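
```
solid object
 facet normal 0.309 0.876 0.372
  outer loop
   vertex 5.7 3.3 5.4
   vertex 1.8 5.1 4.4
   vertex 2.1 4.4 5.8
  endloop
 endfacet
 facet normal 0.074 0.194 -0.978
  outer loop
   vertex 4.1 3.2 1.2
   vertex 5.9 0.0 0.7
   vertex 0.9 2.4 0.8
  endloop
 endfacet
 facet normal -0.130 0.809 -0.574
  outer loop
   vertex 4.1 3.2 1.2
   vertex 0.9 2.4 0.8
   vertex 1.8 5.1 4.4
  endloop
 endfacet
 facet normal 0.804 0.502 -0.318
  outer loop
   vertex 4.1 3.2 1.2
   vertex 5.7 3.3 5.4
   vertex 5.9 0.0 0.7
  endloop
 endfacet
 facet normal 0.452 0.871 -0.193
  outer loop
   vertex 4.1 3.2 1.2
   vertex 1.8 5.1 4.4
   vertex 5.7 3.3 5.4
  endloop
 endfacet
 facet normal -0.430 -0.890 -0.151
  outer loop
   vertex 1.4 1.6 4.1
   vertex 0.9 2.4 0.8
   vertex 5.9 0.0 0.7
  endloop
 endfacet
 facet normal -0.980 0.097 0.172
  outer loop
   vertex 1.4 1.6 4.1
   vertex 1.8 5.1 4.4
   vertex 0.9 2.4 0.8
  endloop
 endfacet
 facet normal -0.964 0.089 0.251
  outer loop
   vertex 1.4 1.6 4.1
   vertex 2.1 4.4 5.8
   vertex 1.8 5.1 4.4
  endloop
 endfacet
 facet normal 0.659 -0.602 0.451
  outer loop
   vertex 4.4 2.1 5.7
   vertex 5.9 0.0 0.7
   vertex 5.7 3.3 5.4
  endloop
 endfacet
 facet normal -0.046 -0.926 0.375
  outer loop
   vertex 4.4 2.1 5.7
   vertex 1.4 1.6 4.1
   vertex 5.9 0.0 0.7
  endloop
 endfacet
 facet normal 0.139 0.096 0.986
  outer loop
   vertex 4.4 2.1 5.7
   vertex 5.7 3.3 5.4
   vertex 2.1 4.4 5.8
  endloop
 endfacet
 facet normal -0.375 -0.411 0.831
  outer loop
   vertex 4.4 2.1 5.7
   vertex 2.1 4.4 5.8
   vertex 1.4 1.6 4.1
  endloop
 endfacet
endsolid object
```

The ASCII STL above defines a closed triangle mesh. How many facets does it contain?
12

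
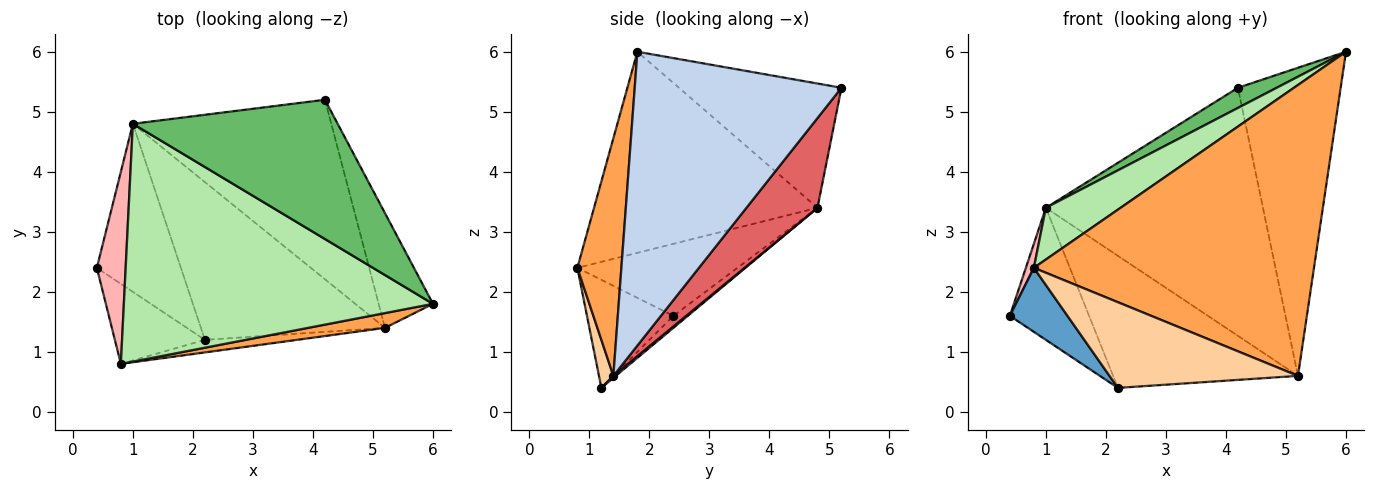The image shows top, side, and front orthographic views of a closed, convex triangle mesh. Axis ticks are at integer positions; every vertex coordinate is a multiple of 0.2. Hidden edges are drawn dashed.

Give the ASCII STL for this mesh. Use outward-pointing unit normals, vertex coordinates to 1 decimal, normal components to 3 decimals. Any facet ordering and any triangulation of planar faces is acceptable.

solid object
 facet normal -0.684 -0.456 -0.570
  outer loop
   vertex 0.8 0.8 2.4
   vertex 0.4 2.4 1.6
   vertex 2.2 1.2 0.4
  endloop
 endfacet
 facet normal 0.884 0.439 -0.163
  outer loop
   vertex 5.2 1.4 0.6
   vertex 4.2 5.2 5.4
   vertex 6.0 1.8 6.0
  endloop
 endfacet
 facet normal 0.155 -0.987 0.050
  outer loop
   vertex 5.2 1.4 0.6
   vertex 6.0 1.8 6.0
   vertex 0.8 0.8 2.4
  endloop
 endfacet
 facet normal 0.075 -0.987 -0.145
  outer loop
   vertex 5.2 1.4 0.6
   vertex 0.8 0.8 2.4
   vertex 2.2 1.2 0.4
  endloop
 endfacet
 facet normal -0.515 -0.123 0.848
  outer loop
   vertex 1.0 4.8 3.4
   vertex 6.0 1.8 6.0
   vertex 4.2 5.2 5.4
  endloop
 endfacet
 facet normal -0.536 -0.179 0.825
  outer loop
   vertex 1.0 4.8 3.4
   vertex 0.8 0.8 2.4
   vertex 6.0 1.8 6.0
  endloop
 endfacet
 facet normal 0.256 0.783 -0.567
  outer loop
   vertex 1.0 4.8 3.4
   vertex 4.2 5.2 5.4
   vertex 5.2 1.4 0.6
  endloop
 endfacet
 facet normal -0.927 -0.046 0.371
  outer loop
   vertex 1.0 4.8 3.4
   vertex 0.4 2.4 1.6
   vertex 0.8 0.8 2.4
  endloop
 endfacet
 facet normal -0.112 0.614 -0.781
  outer loop
   vertex 1.0 4.8 3.4
   vertex 2.2 1.2 0.4
   vertex 0.4 2.4 1.6
  endloop
 endfacet
 facet normal 0.008 0.642 -0.767
  outer loop
   vertex 1.0 4.8 3.4
   vertex 5.2 1.4 0.6
   vertex 2.2 1.2 0.4
  endloop
 endfacet
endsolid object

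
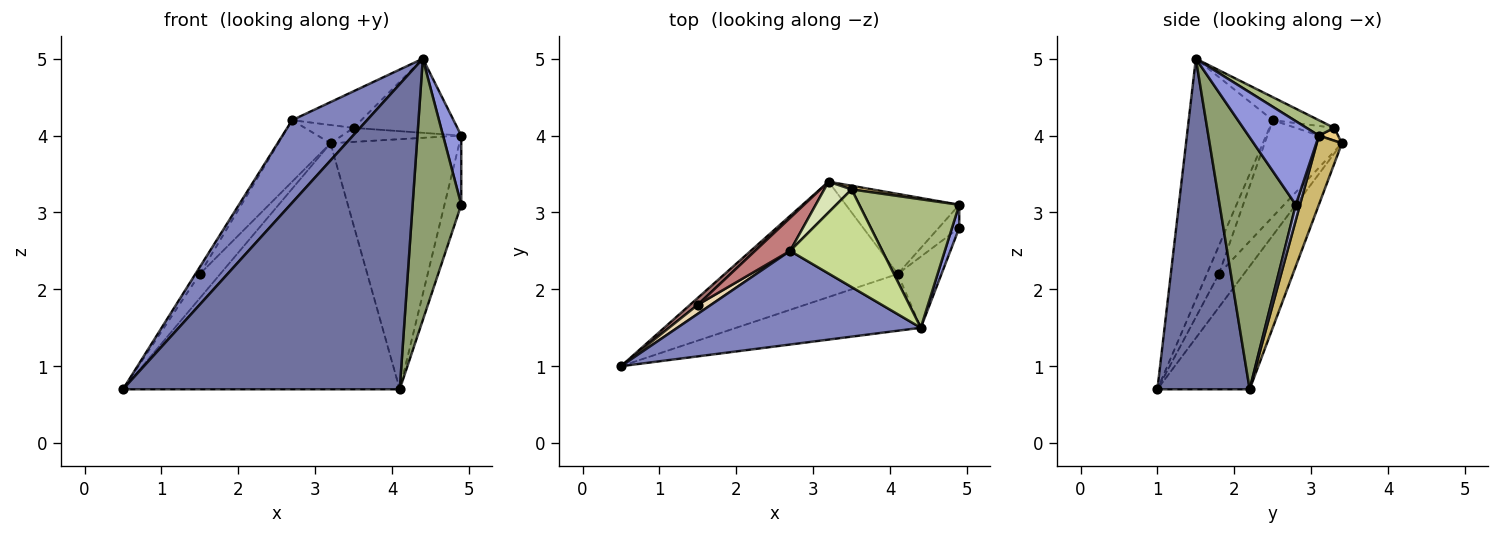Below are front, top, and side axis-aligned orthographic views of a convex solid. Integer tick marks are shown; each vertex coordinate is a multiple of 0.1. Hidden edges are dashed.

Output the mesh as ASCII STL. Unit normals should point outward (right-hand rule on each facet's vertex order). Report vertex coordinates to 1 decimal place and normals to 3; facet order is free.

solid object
 facet normal 0.311 -0.934 -0.174
  outer loop
   vertex 4.1 2.2 0.7
   vertex 4.4 1.5 5.0
   vertex 0.5 1.0 0.7
  endloop
 endfacet
 facet normal -0.596 -0.531 0.602
  outer loop
   vertex 2.7 2.5 4.2
   vertex 0.5 1.0 0.7
   vertex 4.4 1.5 5.0
  endloop
 endfacet
 facet normal 0.965 -0.250 0.083
  outer loop
   vertex 4.9 2.8 3.1
   vertex 4.9 3.1 4.0
   vertex 4.4 1.5 5.0
  endloop
 endfacet
 facet normal 0.231 0.923 -0.308
  outer loop
   vertex 4.9 2.8 3.1
   vertex 4.1 2.2 0.7
   vertex 4.9 3.1 4.0
  endloop
 endfacet
 facet normal 0.834 -0.532 -0.145
  outer loop
   vertex 4.9 2.8 3.1
   vertex 4.4 1.5 5.0
   vertex 4.1 2.2 0.7
  endloop
 endfacet
 facet normal 0.132 0.495 0.859
  outer loop
   vertex 3.5 3.3 4.1
   vertex 4.4 1.5 5.0
   vertex 4.9 3.1 4.0
  endloop
 endfacet
 facet normal -0.228 0.342 0.912
  outer loop
   vertex 3.5 3.3 4.1
   vertex 2.7 2.5 4.2
   vertex 4.4 1.5 5.0
  endloop
 endfacet
 facet normal -0.374 0.474 0.798
  outer loop
   vertex 3.2 3.4 3.9
   vertex 2.7 2.5 4.2
   vertex 3.5 3.3 4.1
  endloop
 endfacet
 facet normal -0.289 0.867 -0.406
  outer loop
   vertex 3.2 3.4 3.9
   vertex 4.1 2.2 0.7
   vertex 0.5 1.0 0.7
  endloop
 endfacet
 facet normal 0.183 0.936 -0.300
  outer loop
   vertex 3.2 3.4 3.9
   vertex 4.9 3.1 4.0
   vertex 4.1 2.2 0.7
  endloop
 endfacet
 facet normal 0.154 0.957 0.247
  outer loop
   vertex 3.2 3.4 3.9
   vertex 3.5 3.3 4.1
   vertex 4.9 3.1 4.0
  endloop
 endfacet
 facet normal -0.859 0.312 0.406
  outer loop
   vertex 1.5 1.8 2.2
   vertex 0.5 1.0 0.7
   vertex 2.7 2.5 4.2
  endloop
 endfacet
 facet normal -0.762 0.623 0.176
  outer loop
   vertex 1.5 1.8 2.2
   vertex 3.2 3.4 3.9
   vertex 0.5 1.0 0.7
  endloop
 endfacet
 facet normal -0.793 0.537 0.288
  outer loop
   vertex 1.5 1.8 2.2
   vertex 2.7 2.5 4.2
   vertex 3.2 3.4 3.9
  endloop
 endfacet
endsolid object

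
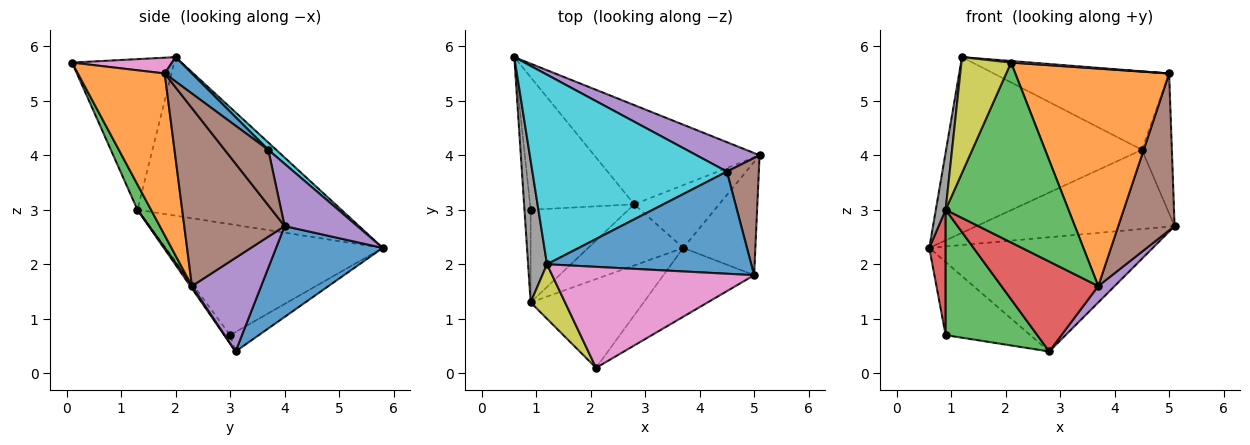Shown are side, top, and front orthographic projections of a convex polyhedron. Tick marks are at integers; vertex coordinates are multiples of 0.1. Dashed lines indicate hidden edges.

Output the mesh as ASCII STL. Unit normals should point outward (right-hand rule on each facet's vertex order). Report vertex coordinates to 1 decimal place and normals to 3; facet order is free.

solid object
 facet normal 0.339 0.710 -0.617
  outer loop
   vertex 2.8 3.1 0.4
   vertex 0.6 5.8 2.3
   vertex 5.1 4.0 2.7
  endloop
 endfacet
 facet normal -0.162 0.477 -0.864
  outer loop
   vertex 0.9 3.0 0.7
   vertex 0.6 5.8 2.3
   vertex 2.8 3.1 0.4
  endloop
 endfacet
 facet normal -0.051 -0.803 -0.594
  outer loop
   vertex 0.9 1.3 3.0
   vertex 0.9 3.0 0.7
   vertex 2.8 3.1 0.4
  endloop
 endfacet
 facet normal -0.996 -0.075 -0.055
  outer loop
   vertex 0.9 1.3 3.0
   vertex 0.6 5.8 2.3
   vertex 0.9 3.0 0.7
  endloop
 endfacet
 facet normal 0.325 0.886 0.329
  outer loop
   vertex 4.5 3.7 4.1
   vertex 5.1 4.0 2.7
   vertex 0.6 5.8 2.3
  endloop
 endfacet
 facet normal 0.744 0.512 0.429
  outer loop
   vertex 4.5 3.7 4.1
   vertex 5.0 1.8 5.5
   vertex 5.1 4.0 2.7
  endloop
 endfacet
 facet normal 0.078 -0.016 0.997
  outer loop
   vertex 1.2 2.0 5.8
   vertex 2.1 0.1 5.7
   vertex 5.0 1.8 5.5
  endloop
 endfacet
 facet normal -0.992 -0.048 0.118
  outer loop
   vertex 1.2 2.0 5.8
   vertex 0.6 5.8 2.3
   vertex 0.9 1.3 3.0
  endloop
 endfacet
 facet normal -0.881 -0.428 0.201
  outer loop
   vertex 1.2 2.0 5.8
   vertex 0.9 1.3 3.0
   vertex 2.1 0.1 5.7
  endloop
 endfacet
 facet normal 0.028 0.680 0.733
  outer loop
   vertex 1.2 2.0 5.8
   vertex 4.5 3.7 4.1
   vertex 0.6 5.8 2.3
  endloop
 endfacet
 facet normal 0.094 0.607 0.789
  outer loop
   vertex 1.2 2.0 5.8
   vertex 5.0 1.8 5.5
   vertex 4.5 3.7 4.1
  endloop
 endfacet
 facet normal 0.474 -0.840 -0.266
  outer loop
   vertex 3.7 2.3 1.6
   vertex 5.0 1.8 5.5
   vertex 2.1 0.1 5.7
  endloop
 endfacet
 facet normal 0.099 -0.892 -0.440
  outer loop
   vertex 3.7 2.3 1.6
   vertex 2.1 0.1 5.7
   vertex 0.9 1.3 3.0
  endloop
 endfacet
 facet normal 0.014 -0.827 -0.562
  outer loop
   vertex 3.7 2.3 1.6
   vertex 0.9 1.3 3.0
   vertex 2.8 3.1 0.4
  endloop
 endfacet
 facet normal 0.729 -0.172 -0.662
  outer loop
   vertex 3.7 2.3 1.6
   vertex 2.8 3.1 0.4
   vertex 5.1 4.0 2.7
  endloop
 endfacet
 facet normal 0.822 -0.461 -0.333
  outer loop
   vertex 3.7 2.3 1.6
   vertex 5.1 4.0 2.7
   vertex 5.0 1.8 5.5
  endloop
 endfacet
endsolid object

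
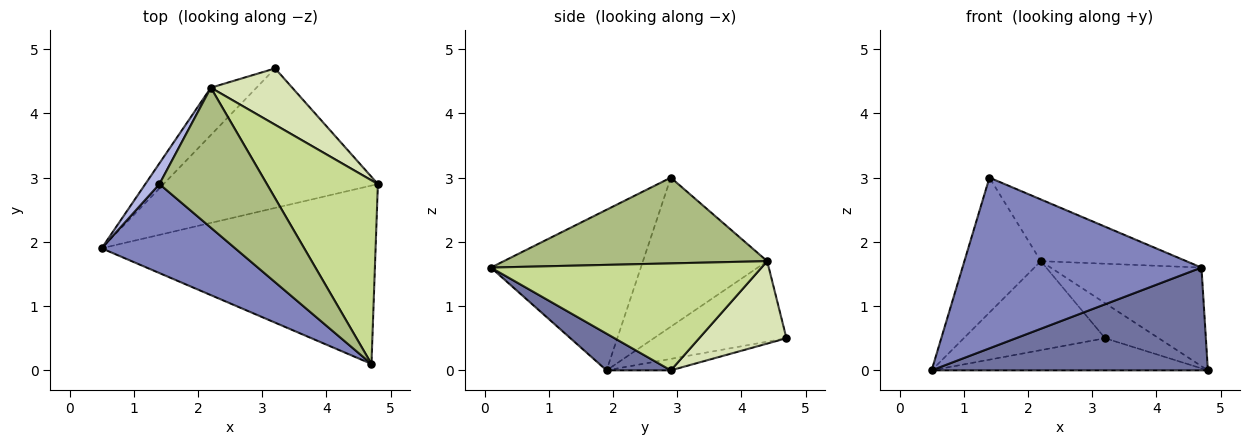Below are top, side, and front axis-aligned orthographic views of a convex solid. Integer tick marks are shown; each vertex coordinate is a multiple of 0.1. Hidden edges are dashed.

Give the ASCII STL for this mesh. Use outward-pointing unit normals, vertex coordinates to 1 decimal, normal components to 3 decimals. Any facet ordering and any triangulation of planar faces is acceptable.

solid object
 facet normal 0.115 -0.496 -0.861
  outer loop
   vertex 4.7 0.1 1.6
   vertex 0.5 1.9 0.0
   vertex 4.8 2.9 0.0
  endloop
 endfacet
 facet normal -0.486 -0.775 0.404
  outer loop
   vertex 1.4 2.9 3.0
   vertex 0.5 1.9 0.0
   vertex 4.7 0.1 1.6
  endloop
 endfacet
 facet normal -0.052 0.224 -0.973
  outer loop
   vertex 3.2 4.7 0.5
   vertex 4.8 2.9 0.0
   vertex 0.5 1.9 0.0
  endloop
 endfacet
 facet normal -0.849 0.522 0.080
  outer loop
   vertex 2.2 4.4 1.7
   vertex 0.5 1.9 0.0
   vertex 1.4 2.9 3.0
  endloop
 endfacet
 facet normal -0.638 0.680 -0.362
  outer loop
   vertex 2.2 4.4 1.7
   vertex 3.2 4.7 0.5
   vertex 0.5 1.9 0.0
  endloop
 endfacet
 facet normal 0.590 0.326 0.739
  outer loop
   vertex 2.2 4.4 1.7
   vertex 1.4 2.9 3.0
   vertex 4.7 0.1 1.6
  endloop
 endfacet
 facet normal 0.647 0.361 0.672
  outer loop
   vertex 2.2 4.4 1.7
   vertex 4.7 0.1 1.6
   vertex 4.8 2.9 0.0
  endloop
 endfacet
 facet normal 0.652 0.401 0.644
  outer loop
   vertex 2.2 4.4 1.7
   vertex 4.8 2.9 0.0
   vertex 3.2 4.7 0.5
  endloop
 endfacet
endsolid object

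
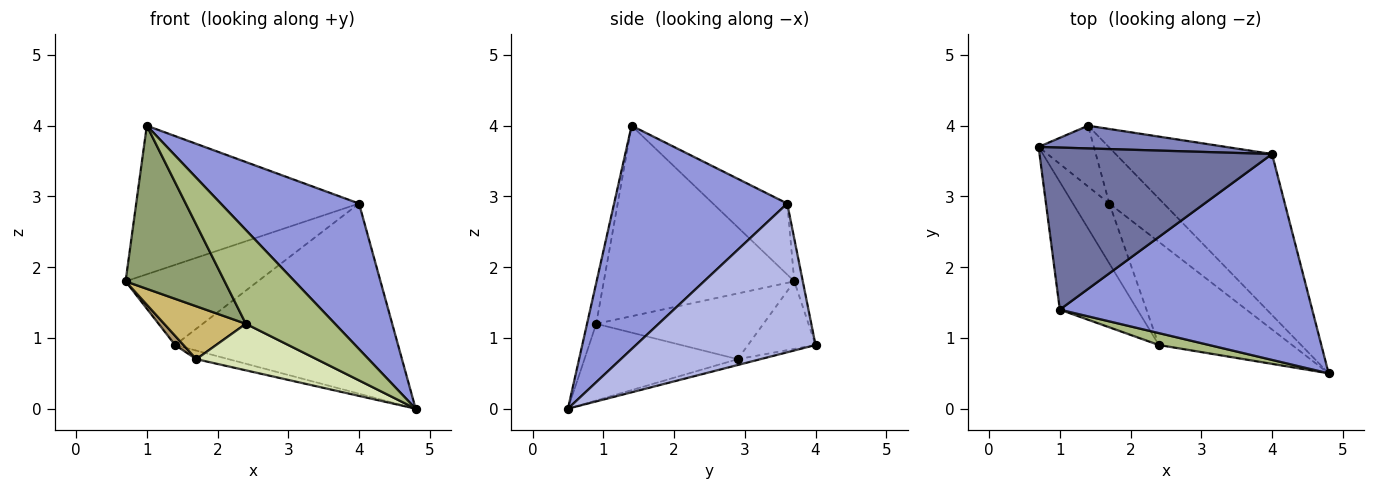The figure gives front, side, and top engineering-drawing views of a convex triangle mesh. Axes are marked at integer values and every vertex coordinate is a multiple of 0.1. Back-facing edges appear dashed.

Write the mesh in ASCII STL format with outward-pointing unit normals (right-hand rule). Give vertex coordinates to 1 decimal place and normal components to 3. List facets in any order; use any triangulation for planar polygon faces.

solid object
 facet normal -0.220 0.659 0.719
  outer loop
   vertex 4.0 3.6 2.9
   vertex 0.7 3.7 1.8
   vertex 1.0 1.4 4.0
  endloop
 endfacet
 facet normal -0.062 0.960 0.272
  outer loop
   vertex 4.0 3.6 2.9
   vertex 1.4 4.0 0.9
   vertex 0.7 3.7 1.8
  endloop
 endfacet
 facet normal 0.586 -0.468 0.662
  outer loop
   vertex 4.0 3.6 2.9
   vertex 1.0 1.4 4.0
   vertex 4.8 0.5 0.0
  endloop
 endfacet
 facet normal 0.524 0.650 -0.551
  outer loop
   vertex 4.0 3.6 2.9
   vertex 4.8 0.5 0.0
   vertex 1.4 4.0 0.9
  endloop
 endfacet
 facet normal -0.834 -0.434 -0.340
  outer loop
   vertex 2.4 0.9 1.2
   vertex 1.0 1.4 4.0
   vertex 0.7 3.7 1.8
  endloop
 endfacet
 facet normal -0.102 -0.987 0.125
  outer loop
   vertex 2.4 0.9 1.2
   vertex 4.8 0.5 0.0
   vertex 1.0 1.4 4.0
  endloop
 endfacet
 facet normal -0.106 0.150 -0.983
  outer loop
   vertex 1.7 2.9 0.7
   vertex 1.4 4.0 0.9
   vertex 4.8 0.5 0.0
  endloop
 endfacet
 facet normal -0.464 -0.364 -0.807
  outer loop
   vertex 1.7 2.9 0.7
   vertex 4.8 0.5 0.0
   vertex 2.4 0.9 1.2
  endloop
 endfacet
 facet normal -0.770 -0.095 -0.631
  outer loop
   vertex 1.7 2.9 0.7
   vertex 0.7 3.7 1.8
   vertex 1.4 4.0 0.9
  endloop
 endfacet
 facet normal -0.804 -0.393 -0.446
  outer loop
   vertex 1.7 2.9 0.7
   vertex 2.4 0.9 1.2
   vertex 0.7 3.7 1.8
  endloop
 endfacet
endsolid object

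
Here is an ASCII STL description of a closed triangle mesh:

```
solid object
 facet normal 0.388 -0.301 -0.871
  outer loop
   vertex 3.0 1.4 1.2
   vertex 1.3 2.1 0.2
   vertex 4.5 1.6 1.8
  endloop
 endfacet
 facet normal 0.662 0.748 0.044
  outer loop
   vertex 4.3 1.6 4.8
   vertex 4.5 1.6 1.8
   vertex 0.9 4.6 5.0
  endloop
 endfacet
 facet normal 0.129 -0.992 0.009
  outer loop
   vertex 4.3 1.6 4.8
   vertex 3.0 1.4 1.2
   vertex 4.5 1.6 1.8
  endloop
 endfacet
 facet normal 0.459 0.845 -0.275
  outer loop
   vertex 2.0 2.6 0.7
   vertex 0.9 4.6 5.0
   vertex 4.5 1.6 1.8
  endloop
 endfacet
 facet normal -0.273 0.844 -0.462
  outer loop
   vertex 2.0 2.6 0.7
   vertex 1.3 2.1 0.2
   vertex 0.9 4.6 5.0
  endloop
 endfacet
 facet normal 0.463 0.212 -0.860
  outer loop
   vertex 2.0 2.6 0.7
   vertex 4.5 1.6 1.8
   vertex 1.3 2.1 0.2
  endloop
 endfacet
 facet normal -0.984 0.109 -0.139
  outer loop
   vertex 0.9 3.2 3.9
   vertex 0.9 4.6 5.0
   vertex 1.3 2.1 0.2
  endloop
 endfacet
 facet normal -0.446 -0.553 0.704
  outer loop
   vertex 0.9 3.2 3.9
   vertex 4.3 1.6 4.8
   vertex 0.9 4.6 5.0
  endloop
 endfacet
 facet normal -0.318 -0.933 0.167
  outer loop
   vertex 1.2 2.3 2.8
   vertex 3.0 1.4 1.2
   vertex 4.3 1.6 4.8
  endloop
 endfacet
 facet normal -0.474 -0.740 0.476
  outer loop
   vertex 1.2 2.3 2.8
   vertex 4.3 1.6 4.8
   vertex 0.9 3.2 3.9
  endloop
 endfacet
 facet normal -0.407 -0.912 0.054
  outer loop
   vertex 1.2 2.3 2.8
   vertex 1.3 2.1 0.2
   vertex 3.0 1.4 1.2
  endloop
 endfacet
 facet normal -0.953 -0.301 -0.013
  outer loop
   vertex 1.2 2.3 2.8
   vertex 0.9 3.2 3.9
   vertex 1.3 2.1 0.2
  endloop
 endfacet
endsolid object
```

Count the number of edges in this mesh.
18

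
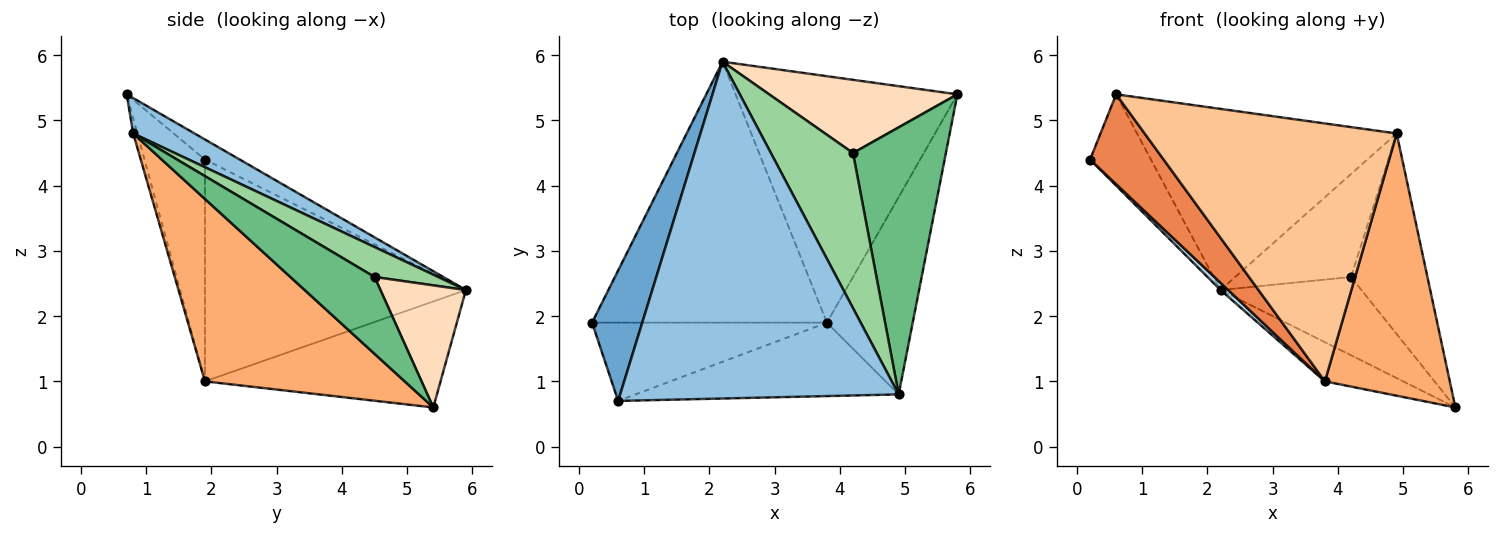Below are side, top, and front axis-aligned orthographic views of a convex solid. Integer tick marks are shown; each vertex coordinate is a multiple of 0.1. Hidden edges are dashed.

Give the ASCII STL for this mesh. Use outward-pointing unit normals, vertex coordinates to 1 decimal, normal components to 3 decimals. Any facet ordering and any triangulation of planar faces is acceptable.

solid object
 facet normal -0.311 0.545 0.778
  outer loop
   vertex 0.6 0.7 5.4
   vertex 2.2 5.9 2.4
   vertex 0.2 1.9 4.4
  endloop
 endfacet
 facet normal 0.111 0.471 0.875
  outer loop
   vertex 4.9 0.8 4.8
   vertex 2.2 5.9 2.4
   vertex 0.6 0.7 5.4
  endloop
 endfacet
 facet normal -0.686 -0.020 -0.727
  outer loop
   vertex 3.8 1.9 1.0
   vertex 0.2 1.9 4.4
   vertex 2.2 5.9 2.4
  endloop
 endfacet
 facet normal -0.427 0.142 -0.893
  outer loop
   vertex 3.8 1.9 1.0
   vertex 2.2 5.9 2.4
   vertex 5.8 5.4 0.6
  endloop
 endfacet
 facet normal -0.527 -0.641 -0.558
  outer loop
   vertex 3.8 1.9 1.0
   vertex 0.6 0.7 5.4
   vertex 0.2 1.9 4.4
  endloop
 endfacet
 facet normal 0.788 -0.492 -0.371
  outer loop
   vertex 3.8 1.9 1.0
   vertex 5.8 5.4 0.6
   vertex 4.9 0.8 4.8
  endloop
 endfacet
 facet normal -0.016 -0.962 -0.274
  outer loop
   vertex 3.8 1.9 1.0
   vertex 4.9 0.8 4.8
   vertex 0.6 0.7 5.4
  endloop
 endfacet
 facet normal 0.405 0.668 0.625
  outer loop
   vertex 4.2 4.5 2.6
   vertex 5.8 5.4 0.6
   vertex 2.2 5.9 2.4
  endloop
 endfacet
 facet normal 0.552 0.501 0.667
  outer loop
   vertex 4.2 4.5 2.6
   vertex 4.9 0.8 4.8
   vertex 5.8 5.4 0.6
  endloop
 endfacet
 facet normal 0.291 0.529 0.797
  outer loop
   vertex 4.2 4.5 2.6
   vertex 2.2 5.9 2.4
   vertex 4.9 0.8 4.8
  endloop
 endfacet
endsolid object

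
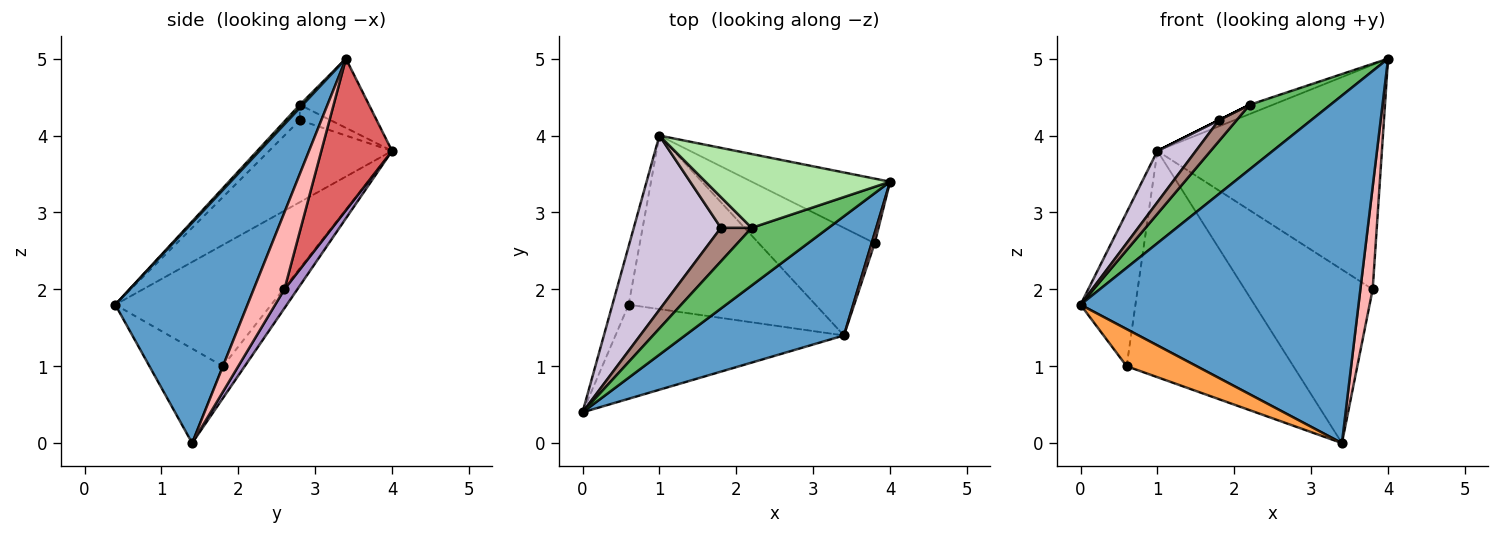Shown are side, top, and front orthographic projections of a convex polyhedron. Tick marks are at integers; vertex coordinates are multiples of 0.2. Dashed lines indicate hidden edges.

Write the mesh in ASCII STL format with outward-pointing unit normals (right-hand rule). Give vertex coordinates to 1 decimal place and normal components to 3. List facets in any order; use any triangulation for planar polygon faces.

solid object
 facet normal 0.410 -0.863 0.296
  outer loop
   vertex 3.4 1.4 0.0
   vertex 4.0 3.4 5.0
   vertex 0.0 0.4 1.8
  endloop
 endfacet
 facet normal -0.936 0.330 -0.125
  outer loop
   vertex 0.6 1.8 1.0
   vertex 0.0 0.4 1.8
   vertex 1.0 4.0 3.8
  endloop
 endfacet
 facet normal -0.359 -0.342 -0.868
  outer loop
   vertex 0.6 1.8 1.0
   vertex 3.4 1.4 0.0
   vertex 0.0 0.4 1.8
  endloop
 endfacet
 facet normal -0.103 0.789 -0.605
  outer loop
   vertex 0.6 1.8 1.0
   vertex 1.0 4.0 3.8
   vertex 3.4 1.4 0.0
  endloop
 endfacet
 facet normal 0.027 -0.746 0.666
  outer loop
   vertex 2.2 2.8 4.4
   vertex 0.0 0.4 1.8
   vertex 4.0 3.4 5.0
  endloop
 endfacet
 facet normal -0.349 0.116 0.930
  outer loop
   vertex 2.2 2.8 4.4
   vertex 4.0 3.4 5.0
   vertex 1.0 4.0 3.8
  endloop
 endfacet
 facet normal 0.290 0.920 -0.265
  outer loop
   vertex 3.8 2.6 2.0
   vertex 1.0 4.0 3.8
   vertex 4.0 3.4 5.0
  endloop
 endfacet
 facet normal 0.928 -0.371 0.037
  outer loop
   vertex 3.8 2.6 2.0
   vertex 4.0 3.4 5.0
   vertex 3.4 1.4 0.0
  endloop
 endfacet
 facet normal 0.086 0.847 -0.525
  outer loop
   vertex 3.8 2.6 2.0
   vertex 3.4 1.4 0.0
   vertex 1.0 4.0 3.8
  endloop
 endfacet
 facet normal -0.670 -0.209 0.712
  outer loop
   vertex 1.8 2.8 4.2
   vertex 1.0 4.0 3.8
   vertex 0.0 0.4 1.8
  endloop
 endfacet
 facet normal -0.390 -0.488 0.781
  outer loop
   vertex 1.8 2.8 4.2
   vertex 0.0 0.4 1.8
   vertex 2.2 2.8 4.4
  endloop
 endfacet
 facet normal -0.447 0.000 0.894
  outer loop
   vertex 1.8 2.8 4.2
   vertex 2.2 2.8 4.4
   vertex 1.0 4.0 3.8
  endloop
 endfacet
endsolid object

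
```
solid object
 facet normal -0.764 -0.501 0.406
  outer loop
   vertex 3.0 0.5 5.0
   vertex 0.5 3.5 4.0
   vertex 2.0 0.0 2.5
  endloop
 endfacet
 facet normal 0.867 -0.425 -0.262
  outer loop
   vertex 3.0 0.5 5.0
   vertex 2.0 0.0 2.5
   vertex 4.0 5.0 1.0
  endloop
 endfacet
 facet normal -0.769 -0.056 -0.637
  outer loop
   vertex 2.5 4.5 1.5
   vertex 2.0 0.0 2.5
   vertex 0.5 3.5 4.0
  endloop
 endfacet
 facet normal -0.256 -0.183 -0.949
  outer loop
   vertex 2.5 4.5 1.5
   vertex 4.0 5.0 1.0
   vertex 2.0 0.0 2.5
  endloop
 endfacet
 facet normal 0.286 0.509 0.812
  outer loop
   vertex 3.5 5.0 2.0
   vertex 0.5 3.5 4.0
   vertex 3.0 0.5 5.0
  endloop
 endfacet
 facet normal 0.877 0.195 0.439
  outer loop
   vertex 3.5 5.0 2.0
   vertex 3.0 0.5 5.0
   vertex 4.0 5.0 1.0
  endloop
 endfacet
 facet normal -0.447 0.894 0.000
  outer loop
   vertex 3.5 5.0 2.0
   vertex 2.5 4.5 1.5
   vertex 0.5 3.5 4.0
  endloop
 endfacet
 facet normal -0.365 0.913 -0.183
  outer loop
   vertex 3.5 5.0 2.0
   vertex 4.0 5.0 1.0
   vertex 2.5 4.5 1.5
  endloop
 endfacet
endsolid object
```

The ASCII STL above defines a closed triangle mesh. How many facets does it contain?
8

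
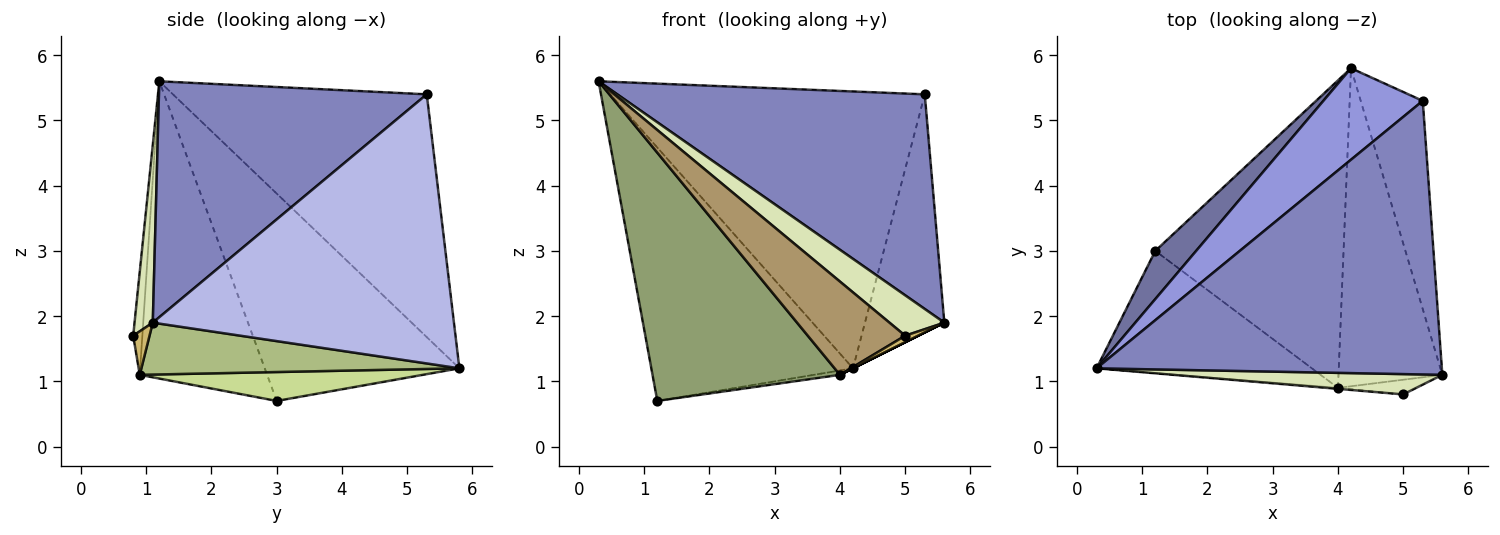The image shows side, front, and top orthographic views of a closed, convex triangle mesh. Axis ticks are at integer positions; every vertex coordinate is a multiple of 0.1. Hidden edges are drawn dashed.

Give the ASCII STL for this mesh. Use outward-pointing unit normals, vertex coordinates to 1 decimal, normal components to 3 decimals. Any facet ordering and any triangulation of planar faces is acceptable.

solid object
 facet normal -0.688 0.713 0.136
  outer loop
   vertex 1.2 3.0 0.7
   vertex 0.3 1.2 5.6
   vertex 4.2 5.8 1.2
  endloop
 endfacet
 facet normal 0.474 -0.544 0.693
  outer loop
   vertex 5.3 5.3 5.4
   vertex 0.3 1.2 5.6
   vertex 5.6 1.1 1.9
  endloop
 endfacet
 facet normal -0.608 0.754 0.249
  outer loop
   vertex 5.3 5.3 5.4
   vertex 4.2 5.8 1.2
   vertex 0.3 1.2 5.6
  endloop
 endfacet
 facet normal 0.944 0.249 -0.218
  outer loop
   vertex 5.3 5.3 5.4
   vertex 5.6 1.1 1.9
   vertex 4.2 5.8 1.2
  endloop
 endfacet
 facet normal -0.521 -0.766 -0.377
  outer loop
   vertex 4.0 0.9 1.1
   vertex 0.3 1.2 5.6
   vertex 1.2 3.0 0.7
  endloop
 endfacet
 facet normal 0.447 0.000 -0.894
  outer loop
   vertex 4.0 0.9 1.1
   vertex 4.2 5.8 1.2
   vertex 5.6 1.1 1.9
  endloop
 endfacet
 facet normal 0.152 0.014 -0.988
  outer loop
   vertex 4.0 0.9 1.1
   vertex 1.2 3.0 0.7
   vertex 4.2 5.8 1.2
  endloop
 endfacet
 facet normal 0.285 -0.856 0.431
  outer loop
   vertex 5.0 0.8 1.7
   vertex 5.6 1.1 1.9
   vertex 0.3 1.2 5.6
  endloop
 endfacet
 facet normal -0.093 -0.996 -0.010
  outer loop
   vertex 5.0 0.8 1.7
   vertex 0.3 1.2 5.6
   vertex 4.0 0.9 1.1
  endloop
 endfacet
 facet normal 0.453 -0.362 -0.815
  outer loop
   vertex 5.0 0.8 1.7
   vertex 4.0 0.9 1.1
   vertex 5.6 1.1 1.9
  endloop
 endfacet
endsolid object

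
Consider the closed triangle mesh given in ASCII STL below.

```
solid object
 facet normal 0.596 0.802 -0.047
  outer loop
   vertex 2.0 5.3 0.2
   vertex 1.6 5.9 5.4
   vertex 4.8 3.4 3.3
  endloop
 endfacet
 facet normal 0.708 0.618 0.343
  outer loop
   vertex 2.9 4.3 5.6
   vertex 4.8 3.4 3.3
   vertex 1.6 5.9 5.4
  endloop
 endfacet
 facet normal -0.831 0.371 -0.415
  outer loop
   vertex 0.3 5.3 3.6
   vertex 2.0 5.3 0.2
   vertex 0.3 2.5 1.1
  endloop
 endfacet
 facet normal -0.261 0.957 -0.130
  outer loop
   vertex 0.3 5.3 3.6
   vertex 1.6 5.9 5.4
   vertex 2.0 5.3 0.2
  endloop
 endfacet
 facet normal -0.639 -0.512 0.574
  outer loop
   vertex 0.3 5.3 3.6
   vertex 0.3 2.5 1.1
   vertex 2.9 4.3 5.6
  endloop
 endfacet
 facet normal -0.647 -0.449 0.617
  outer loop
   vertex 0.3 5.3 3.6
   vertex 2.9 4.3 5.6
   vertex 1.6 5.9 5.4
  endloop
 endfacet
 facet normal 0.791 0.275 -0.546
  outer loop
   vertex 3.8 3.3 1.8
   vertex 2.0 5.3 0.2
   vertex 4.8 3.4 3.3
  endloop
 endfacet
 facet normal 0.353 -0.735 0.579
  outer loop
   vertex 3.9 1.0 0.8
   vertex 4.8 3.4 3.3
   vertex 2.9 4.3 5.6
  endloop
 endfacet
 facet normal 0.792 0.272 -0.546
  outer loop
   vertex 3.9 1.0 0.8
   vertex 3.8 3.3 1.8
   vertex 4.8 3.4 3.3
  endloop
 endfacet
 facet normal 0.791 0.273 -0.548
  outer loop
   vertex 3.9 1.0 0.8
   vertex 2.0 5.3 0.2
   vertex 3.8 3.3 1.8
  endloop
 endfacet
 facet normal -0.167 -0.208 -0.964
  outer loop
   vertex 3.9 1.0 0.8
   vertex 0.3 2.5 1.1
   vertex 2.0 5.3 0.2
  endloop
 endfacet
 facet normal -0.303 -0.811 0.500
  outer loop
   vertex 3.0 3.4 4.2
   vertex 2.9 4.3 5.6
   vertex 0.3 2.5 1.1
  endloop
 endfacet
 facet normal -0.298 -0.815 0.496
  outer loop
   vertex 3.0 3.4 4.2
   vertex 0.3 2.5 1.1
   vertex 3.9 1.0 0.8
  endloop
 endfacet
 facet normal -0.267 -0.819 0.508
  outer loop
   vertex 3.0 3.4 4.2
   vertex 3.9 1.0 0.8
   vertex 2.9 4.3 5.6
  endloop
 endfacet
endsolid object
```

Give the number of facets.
14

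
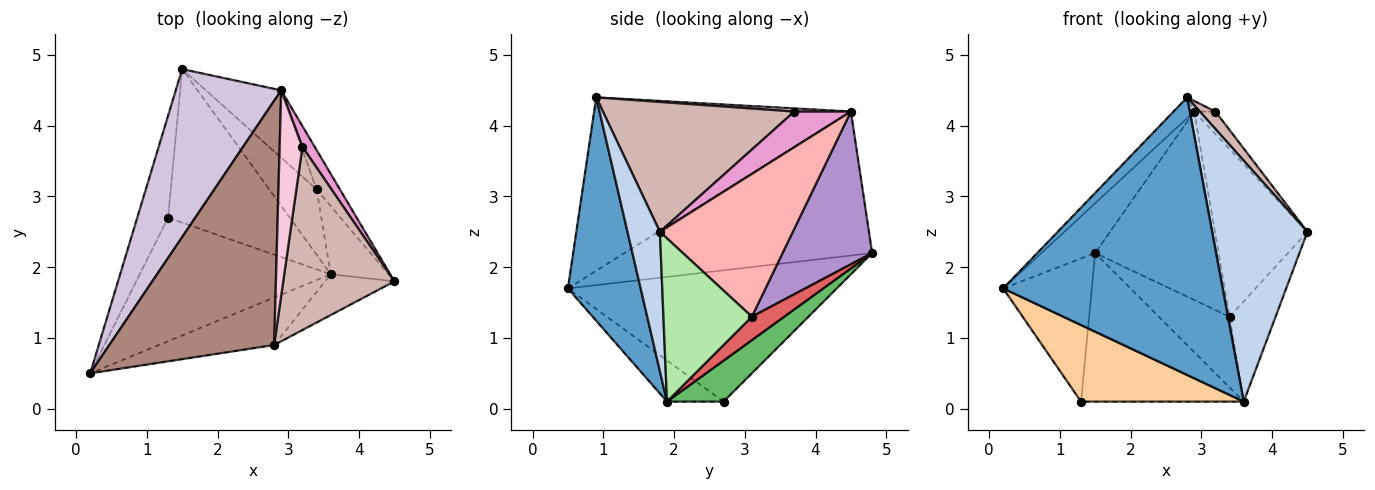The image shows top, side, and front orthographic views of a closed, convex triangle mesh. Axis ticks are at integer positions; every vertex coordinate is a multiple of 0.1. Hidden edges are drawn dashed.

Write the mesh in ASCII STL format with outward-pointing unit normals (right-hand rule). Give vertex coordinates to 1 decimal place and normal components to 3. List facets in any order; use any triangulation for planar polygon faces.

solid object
 facet normal 0.310 -0.937 -0.160
  outer loop
   vertex 2.8 0.9 4.4
   vertex 0.2 0.5 1.7
   vertex 3.6 1.9 0.1
  endloop
 endfacet
 facet normal 0.318 -0.935 -0.158
  outer loop
   vertex 2.8 0.9 4.4
   vertex 3.6 1.9 0.1
   vertex 4.5 1.8 2.5
  endloop
 endfacet
 facet normal -0.927 0.306 -0.217
  outer loop
   vertex 1.3 2.7 0.1
   vertex 0.2 0.5 1.7
   vertex 1.5 4.8 2.2
  endloop
 endfacet
 facet normal -0.180 -0.518 -0.836
  outer loop
   vertex 1.3 2.7 0.1
   vertex 3.6 1.9 0.1
   vertex 0.2 0.5 1.7
  endloop
 endfacet
 facet normal 0.235 0.676 -0.698
  outer loop
   vertex 1.3 2.7 0.1
   vertex 1.5 4.8 2.2
   vertex 3.6 1.9 0.1
  endloop
 endfacet
 facet normal 0.847 0.440 -0.299
  outer loop
   vertex 3.4 3.1 1.3
   vertex 4.5 1.8 2.5
   vertex 3.6 1.9 0.1
  endloop
 endfacet
 facet normal 0.318 0.696 -0.643
  outer loop
   vertex 3.4 3.1 1.3
   vertex 3.6 1.9 0.1
   vertex 1.5 4.8 2.2
  endloop
 endfacet
 facet normal 0.814 0.566 -0.133
  outer loop
   vertex 2.9 4.5 4.2
   vertex 4.5 1.8 2.5
   vertex 3.4 3.1 1.3
  endloop
 endfacet
 facet normal 0.564 0.778 -0.278
  outer loop
   vertex 2.9 4.5 4.2
   vertex 3.4 3.1 1.3
   vertex 1.5 4.8 2.2
  endloop
 endfacet
 facet normal -0.795 0.173 0.582
  outer loop
   vertex 2.9 4.5 4.2
   vertex 1.5 4.8 2.2
   vertex 0.2 0.5 1.7
  endloop
 endfacet
 facet normal -0.723 0.058 0.688
  outer loop
   vertex 2.9 4.5 4.2
   vertex 0.2 0.5 1.7
   vertex 2.8 0.9 4.4
  endloop
 endfacet
 facet normal 0.758 -0.062 0.649
  outer loop
   vertex 3.2 3.7 4.2
   vertex 2.8 0.9 4.4
   vertex 4.5 1.8 2.5
  endloop
 endfacet
 facet normal 0.891 0.334 0.308
  outer loop
   vertex 3.2 3.7 4.2
   vertex 4.5 1.8 2.5
   vertex 2.9 4.5 4.2
  endloop
 endfacet
 facet normal 0.136 0.051 0.989
  outer loop
   vertex 3.2 3.7 4.2
   vertex 2.9 4.5 4.2
   vertex 2.8 0.9 4.4
  endloop
 endfacet
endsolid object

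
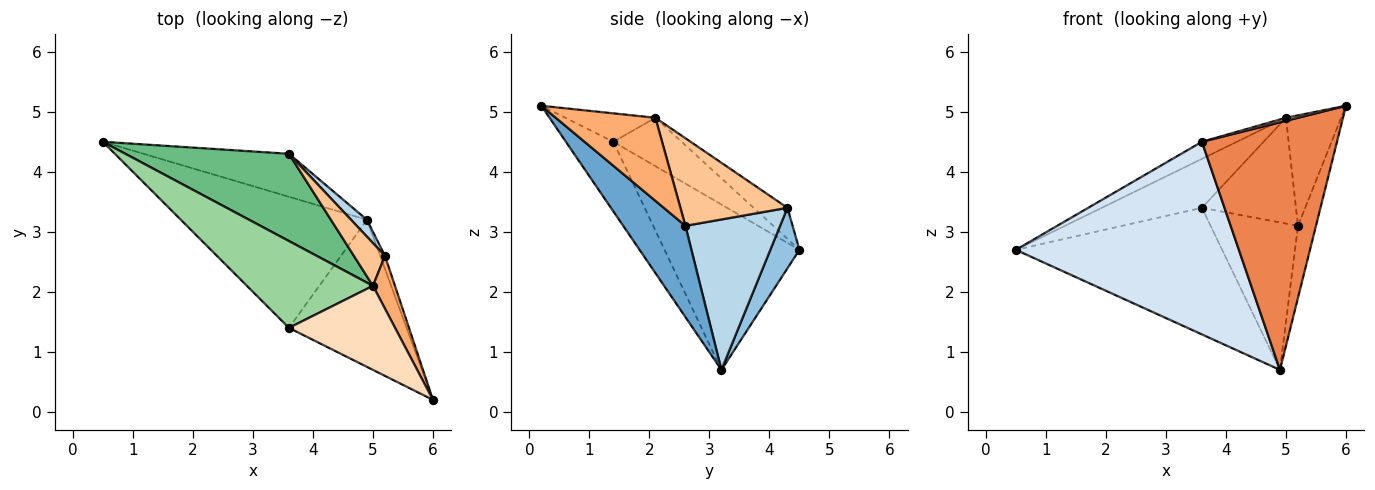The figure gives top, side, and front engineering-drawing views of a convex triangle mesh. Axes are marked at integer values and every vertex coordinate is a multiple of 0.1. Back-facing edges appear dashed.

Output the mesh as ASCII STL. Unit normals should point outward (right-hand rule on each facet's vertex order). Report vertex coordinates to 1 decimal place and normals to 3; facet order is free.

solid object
 facet normal 0.959 0.278 -0.050
  outer loop
   vertex 5.2 2.6 3.1
   vertex 6.0 0.2 5.1
   vertex 4.9 3.2 0.7
  endloop
 endfacet
 facet normal 0.132 0.939 -0.319
  outer loop
   vertex 3.6 4.3 3.4
   vertex 4.9 3.2 0.7
   vertex 0.5 4.5 2.7
  endloop
 endfacet
 facet normal 0.733 0.676 0.077
  outer loop
   vertex 3.6 4.3 3.4
   vertex 5.2 2.6 3.1
   vertex 4.9 3.2 0.7
  endloop
 endfacet
 facet normal -0.447 -0.739 -0.503
  outer loop
   vertex 3.6 1.4 4.5
   vertex 0.5 4.5 2.7
   vertex 4.9 3.2 0.7
  endloop
 endfacet
 facet normal -0.289 -0.823 -0.489
  outer loop
   vertex 3.6 1.4 4.5
   vertex 4.9 3.2 0.7
   vertex 6.0 0.2 5.1
  endloop
 endfacet
 facet normal 0.852 0.472 0.226
  outer loop
   vertex 5.0 2.1 4.9
   vertex 6.0 0.2 5.1
   vertex 5.2 2.6 3.1
  endloop
 endfacet
 facet normal 0.726 0.638 0.258
  outer loop
   vertex 5.0 2.1 4.9
   vertex 5.2 2.6 3.1
   vertex 3.6 4.3 3.4
  endloop
 endfacet
 facet normal -0.259 -0.034 0.965
  outer loop
   vertex 5.0 2.1 4.9
   vertex 3.6 1.4 4.5
   vertex 6.0 0.2 5.1
  endloop
 endfacet
 facet normal -0.163 0.483 0.860
  outer loop
   vertex 5.0 2.1 4.9
   vertex 3.6 4.3 3.4
   vertex 0.5 4.5 2.7
  endloop
 endfacet
 facet normal -0.353 0.181 0.918
  outer loop
   vertex 5.0 2.1 4.9
   vertex 0.5 4.5 2.7
   vertex 3.6 1.4 4.5
  endloop
 endfacet
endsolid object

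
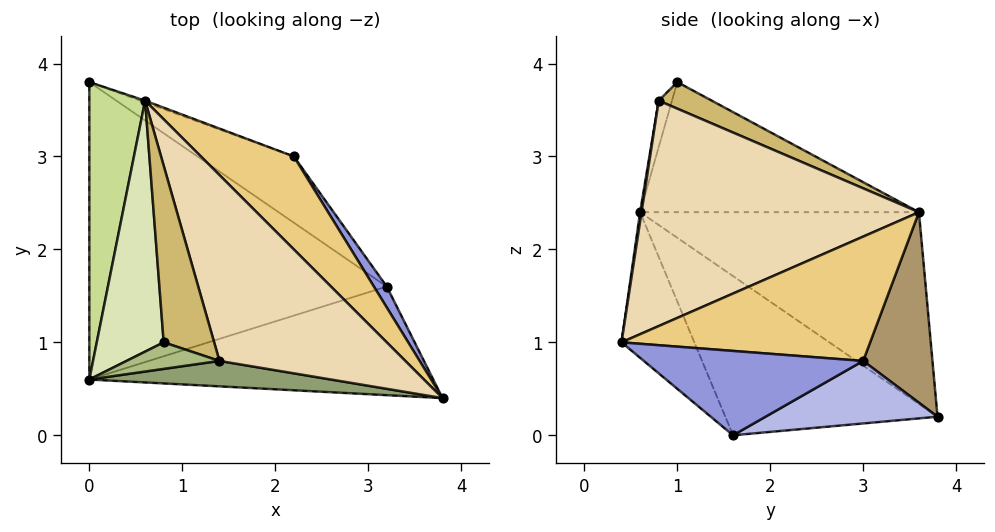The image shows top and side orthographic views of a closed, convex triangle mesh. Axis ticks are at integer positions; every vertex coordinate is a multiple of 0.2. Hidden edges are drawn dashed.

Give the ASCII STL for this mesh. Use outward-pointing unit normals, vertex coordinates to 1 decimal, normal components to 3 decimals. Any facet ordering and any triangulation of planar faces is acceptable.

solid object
 facet normal -0.281 -0.693 -0.664
  outer loop
   vertex 3.2 1.6 0.0
   vertex 3.8 0.4 1.0
   vertex 0.0 0.6 2.4
  endloop
 endfacet
 facet normal -0.403 -0.518 -0.754
  outer loop
   vertex 3.2 1.6 0.0
   vertex 0.0 0.6 2.4
   vertex 0.0 3.8 0.2
  endloop
 endfacet
 facet normal 0.840 0.527 0.128
  outer loop
   vertex 3.2 1.6 0.0
   vertex 2.2 3.0 0.8
   vertex 3.8 0.4 1.0
  endloop
 endfacet
 facet normal 0.411 0.656 -0.633
  outer loop
   vertex 3.2 1.6 0.0
   vertex 0.0 3.8 0.2
   vertex 2.2 3.0 0.8
  endloop
 endfacet
 facet normal 0.006 -0.987 0.158
  outer loop
   vertex 1.4 0.8 3.6
   vertex 0.0 0.6 2.4
   vertex 3.8 0.4 1.0
  endloop
 endfacet
 facet normal -0.183 -0.913 0.365
  outer loop
   vertex 1.4 0.8 3.6
   vertex 0.8 1.0 3.8
   vertex 0.0 0.6 2.4
  endloop
 endfacet
 facet normal -0.943 0.189 0.274
  outer loop
   vertex 0.6 3.6 2.4
   vertex 0.0 3.8 0.2
   vertex 0.0 0.6 2.4
  endloop
 endfacet
 facet normal -0.876 0.175 0.450
  outer loop
   vertex 0.6 3.6 2.4
   vertex 0.0 0.6 2.4
   vertex 0.8 1.0 3.8
  endloop
 endfacet
 facet normal 0.344 0.939 -0.008
  outer loop
   vertex 0.6 3.6 2.4
   vertex 2.2 3.0 0.8
   vertex 0.0 3.8 0.2
  endloop
 endfacet
 facet normal 0.415 0.456 0.788
  outer loop
   vertex 0.6 3.6 2.4
   vertex 0.8 1.0 3.8
   vertex 1.4 0.8 3.6
  endloop
 endfacet
 facet normal 0.705 0.474 0.527
  outer loop
   vertex 0.6 3.6 2.4
   vertex 3.8 0.4 1.0
   vertex 2.2 3.0 0.8
  endloop
 endfacet
 facet normal 0.692 0.442 0.571
  outer loop
   vertex 0.6 3.6 2.4
   vertex 1.4 0.8 3.6
   vertex 3.8 0.4 1.0
  endloop
 endfacet
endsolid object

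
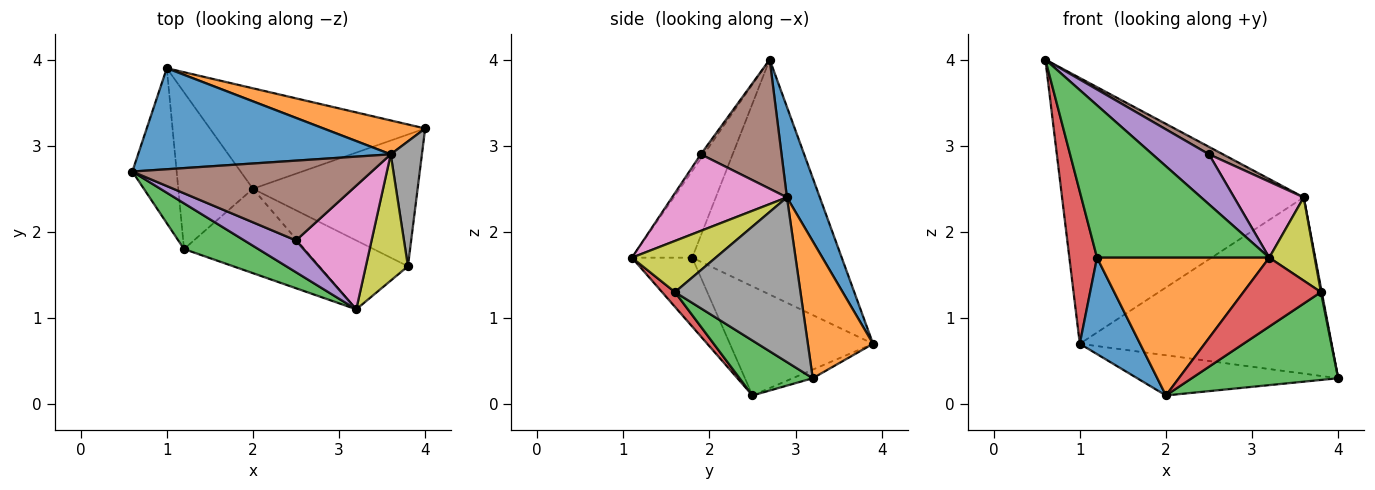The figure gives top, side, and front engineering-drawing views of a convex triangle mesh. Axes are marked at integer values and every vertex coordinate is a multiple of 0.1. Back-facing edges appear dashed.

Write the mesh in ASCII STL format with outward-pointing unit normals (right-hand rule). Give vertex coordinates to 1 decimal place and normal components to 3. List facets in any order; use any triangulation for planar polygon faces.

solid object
 facet normal 0.126 0.927 0.352
  outer loop
   vertex 3.6 2.9 2.4
   vertex 1.0 3.9 0.7
   vertex 0.6 2.7 4.0
  endloop
 endfacet
 facet normal 0.246 0.952 0.183
  outer loop
   vertex 3.6 2.9 2.4
   vertex 4.0 3.2 0.3
   vertex 1.0 3.9 0.7
  endloop
 endfacet
 facet normal -0.318 -0.908 0.272
  outer loop
   vertex 1.2 1.8 1.7
   vertex 3.2 1.1 1.7
   vertex 0.6 2.7 4.0
  endloop
 endfacet
 facet normal -0.967 -0.179 -0.182
  outer loop
   vertex 1.2 1.8 1.7
   vertex 0.6 2.7 4.0
   vertex 1.0 3.9 0.7
  endloop
 endfacet
 facet normal -0.045 -0.843 0.536
  outer loop
   vertex 2.5 1.9 2.9
   vertex 0.6 2.7 4.0
   vertex 3.2 1.1 1.7
  endloop
 endfacet
 facet normal 0.473 -0.082 0.877
  outer loop
   vertex 2.5 1.9 2.9
   vertex 3.6 2.9 2.4
   vertex 0.6 2.7 4.0
  endloop
 endfacet
 facet normal 0.653 -0.396 0.645
  outer loop
   vertex 2.5 1.9 2.9
   vertex 3.2 1.1 1.7
   vertex 3.6 2.9 2.4
  endloop
 endfacet
 facet normal 0.982 -0.006 0.186
  outer loop
   vertex 3.8 1.6 1.3
   vertex 4.0 3.2 0.3
   vertex 3.6 2.9 2.4
  endloop
 endfacet
 facet normal 0.712 -0.386 0.586
  outer loop
   vertex 3.8 1.6 1.3
   vertex 3.6 2.9 2.4
   vertex 3.2 1.1 1.7
  endloop
 endfacet
 facet normal -0.037 0.371 -0.928
  outer loop
   vertex 2.0 2.5 0.1
   vertex 1.0 3.9 0.7
   vertex 4.0 3.2 0.3
  endloop
 endfacet
 facet normal -0.780 -0.328 -0.533
  outer loop
   vertex 2.0 2.5 0.1
   vertex 1.2 1.8 1.7
   vertex 1.0 3.9 0.7
  endloop
 endfacet
 facet normal -0.286 -0.817 -0.500
  outer loop
   vertex 2.0 2.5 0.1
   vertex 3.2 1.1 1.7
   vertex 1.2 1.8 1.7
  endloop
 endfacet
 facet normal 0.267 -0.535 -0.802
  outer loop
   vertex 2.0 2.5 0.1
   vertex 4.0 3.2 0.3
   vertex 3.8 1.6 1.3
  endloop
 endfacet
 facet normal 0.117 -0.702 -0.702
  outer loop
   vertex 2.0 2.5 0.1
   vertex 3.8 1.6 1.3
   vertex 3.2 1.1 1.7
  endloop
 endfacet
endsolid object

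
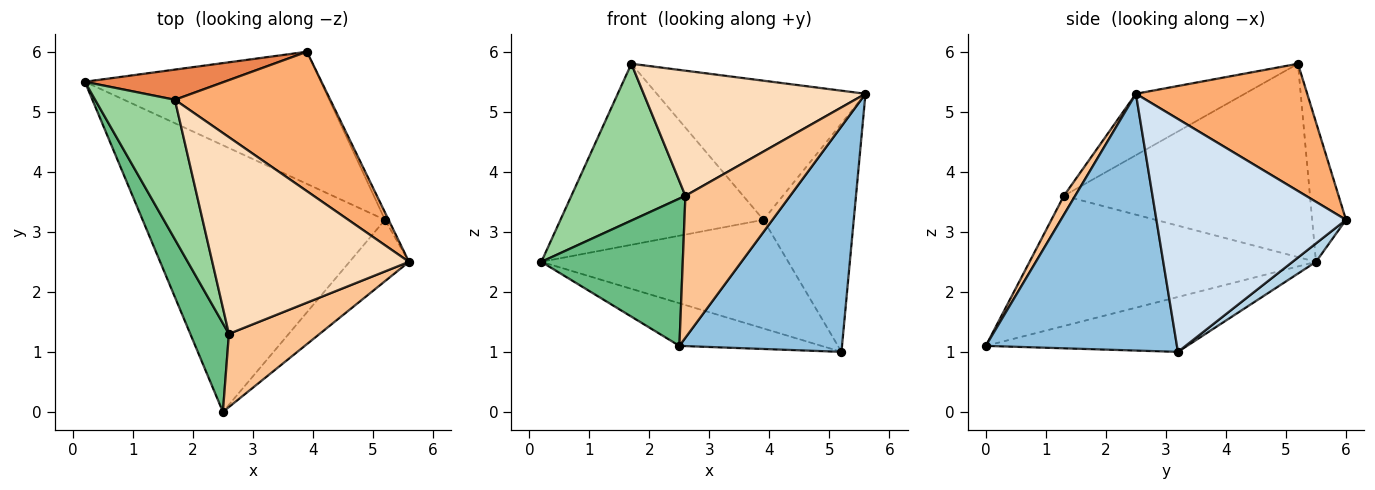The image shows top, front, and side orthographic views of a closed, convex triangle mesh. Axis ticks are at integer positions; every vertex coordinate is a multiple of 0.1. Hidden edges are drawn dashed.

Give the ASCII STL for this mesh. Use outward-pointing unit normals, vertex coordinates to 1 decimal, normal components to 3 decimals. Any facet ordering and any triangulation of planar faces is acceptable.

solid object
 facet normal -0.218 0.154 -0.964
  outer loop
   vertex 5.2 3.2 1.0
   vertex 2.5 0.0 1.1
   vertex 0.2 5.5 2.5
  endloop
 endfacet
 facet normal 0.750 -0.638 -0.174
  outer loop
   vertex 5.2 3.2 1.0
   vertex 5.6 2.5 5.3
   vertex 2.5 0.0 1.1
  endloop
 endfacet
 facet normal 0.060 0.634 -0.771
  outer loop
   vertex 3.9 6.0 3.2
   vertex 5.2 3.2 1.0
   vertex 0.2 5.5 2.5
  endloop
 endfacet
 facet normal 0.903 0.430 -0.014
  outer loop
   vertex 3.9 6.0 3.2
   vertex 5.6 2.5 5.3
   vertex 5.2 3.2 1.0
  endloop
 endfacet
 facet normal -0.162 0.973 0.162
  outer loop
   vertex 1.7 5.2 5.8
   vertex 3.9 6.0 3.2
   vertex 0.2 5.5 2.5
  endloop
 endfacet
 facet normal 0.502 0.611 0.612
  outer loop
   vertex 1.7 5.2 5.8
   vertex 5.6 2.5 5.3
   vertex 3.9 6.0 3.2
  endloop
 endfacet
 facet normal 0.095 -0.885 0.456
  outer loop
   vertex 2.6 1.3 3.6
   vertex 2.5 0.0 1.1
   vertex 5.6 2.5 5.3
  endloop
 endfacet
 facet normal -0.255 -0.519 0.816
  outer loop
   vertex 2.6 1.3 3.6
   vertex 5.6 2.5 5.3
   vertex 1.7 5.2 5.8
  endloop
 endfacet
 facet normal -0.867 -0.428 0.257
  outer loop
   vertex 2.6 1.3 3.6
   vertex 0.2 5.5 2.5
   vertex 2.5 0.0 1.1
  endloop
 endfacet
 facet normal -0.850 -0.394 0.350
  outer loop
   vertex 2.6 1.3 3.6
   vertex 1.7 5.2 5.8
   vertex 0.2 5.5 2.5
  endloop
 endfacet
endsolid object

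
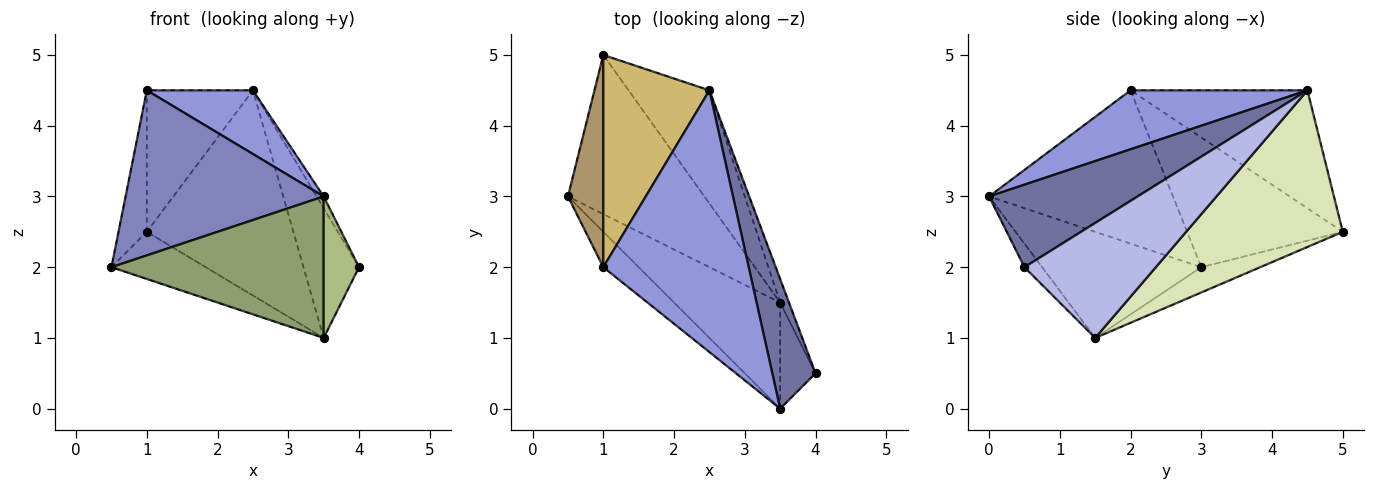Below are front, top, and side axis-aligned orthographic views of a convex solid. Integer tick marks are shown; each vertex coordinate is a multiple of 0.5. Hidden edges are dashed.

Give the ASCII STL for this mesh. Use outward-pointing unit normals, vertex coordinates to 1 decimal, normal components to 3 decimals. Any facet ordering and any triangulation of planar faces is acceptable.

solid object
 facet normal 0.885 0.042 0.464
  outer loop
   vertex 3.5 0.0 3.0
   vertex 4.0 0.5 2.0
   vertex 2.5 4.5 4.5
  endloop
 endfacet
 facet normal -0.672 -0.724 -0.155
  outer loop
   vertex 1.0 2.0 4.5
   vertex 0.5 3.0 2.0
   vertex 3.5 0.0 3.0
  endloop
 endfacet
 facet normal 0.367 -0.220 0.904
  outer loop
   vertex 1.0 2.0 4.5
   vertex 3.5 0.0 3.0
   vertex 2.5 4.5 4.5
  endloop
 endfacet
 facet normal 0.919 0.389 -0.071
  outer loop
   vertex 3.5 1.5 1.0
   vertex 2.5 4.5 4.5
   vertex 4.0 0.5 2.0
  endloop
 endfacet
 facet normal -0.514 -0.686 -0.514
  outer loop
   vertex 3.5 1.5 1.0
   vertex 3.5 0.0 3.0
   vertex 0.5 3.0 2.0
  endloop
 endfacet
 facet normal -0.371 -0.743 -0.557
  outer loop
   vertex 3.5 1.5 1.0
   vertex 4.0 0.5 2.0
   vertex 3.5 0.0 3.0
  endloop
 endfacet
 facet normal -0.175 0.280 -0.944
  outer loop
   vertex 1.0 5.0 2.5
   vertex 3.5 1.5 1.0
   vertex 0.5 3.0 2.0
  endloop
 endfacet
 facet normal 0.683 0.639 -0.353
  outer loop
   vertex 1.0 5.0 2.5
   vertex 2.5 4.5 4.5
   vertex 3.5 1.5 1.0
  endloop
 endfacet
 facet normal -0.950 0.173 0.259
  outer loop
   vertex 1.0 5.0 2.5
   vertex 0.5 3.0 2.0
   vertex 1.0 2.0 4.5
  endloop
 endfacet
 facet normal -0.679 0.407 0.611
  outer loop
   vertex 1.0 5.0 2.5
   vertex 1.0 2.0 4.5
   vertex 2.5 4.5 4.5
  endloop
 endfacet
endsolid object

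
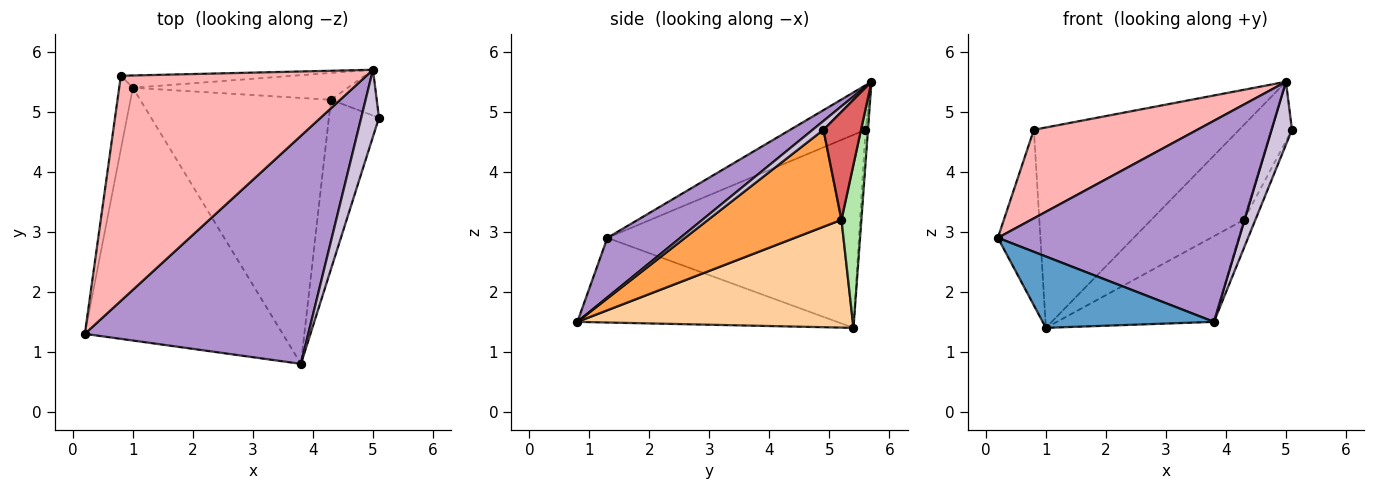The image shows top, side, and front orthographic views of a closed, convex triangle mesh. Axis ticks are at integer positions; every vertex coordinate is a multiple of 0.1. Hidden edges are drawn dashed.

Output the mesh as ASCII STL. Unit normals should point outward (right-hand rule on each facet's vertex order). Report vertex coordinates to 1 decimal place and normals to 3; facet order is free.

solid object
 facet normal -0.381 -0.251 -0.890
  outer loop
   vertex 3.8 0.8 1.5
   vertex 0.2 1.3 2.9
   vertex 1.0 5.4 1.4
  endloop
 endfacet
 facet normal -0.984 0.166 -0.070
  outer loop
   vertex 0.8 5.6 4.7
   vertex 1.0 5.4 1.4
   vertex 0.2 1.3 2.9
  endloop
 endfacet
 facet normal 0.886 0.076 -0.457
  outer loop
   vertex 4.3 5.2 3.2
   vertex 5.1 4.9 4.7
   vertex 3.8 0.8 1.5
  endloop
 endfacet
 facet normal 0.474 0.270 -0.838
  outer loop
   vertex 4.3 5.2 3.2
   vertex 3.8 0.8 1.5
   vertex 1.0 5.4 1.4
  endloop
 endfacet
 facet normal -0.012 0.998 -0.061
  outer loop
   vertex 5.0 5.7 5.5
   vertex 1.0 5.4 1.4
   vertex 0.8 5.6 4.7
  endloop
 endfacet
 facet normal 0.202 0.942 -0.266
  outer loop
   vertex 5.0 5.7 5.5
   vertex 4.3 5.2 3.2
   vertex 1.0 5.4 1.4
  endloop
 endfacet
 facet normal 0.822 0.451 -0.348
  outer loop
   vertex 5.0 5.7 5.5
   vertex 5.1 4.9 4.7
   vertex 4.3 5.2 3.2
  endloop
 endfacet
 facet normal -0.166 -0.361 0.918
  outer loop
   vertex 5.0 5.7 5.5
   vertex 0.8 5.6 4.7
   vertex 0.2 1.3 2.9
  endloop
 endfacet
 facet normal 0.196 -0.648 0.736
  outer loop
   vertex 5.0 5.7 5.5
   vertex 0.2 1.3 2.9
   vertex 3.8 0.8 1.5
  endloop
 endfacet
 facet normal 0.341 -0.643 0.686
  outer loop
   vertex 5.0 5.7 5.5
   vertex 3.8 0.8 1.5
   vertex 5.1 4.9 4.7
  endloop
 endfacet
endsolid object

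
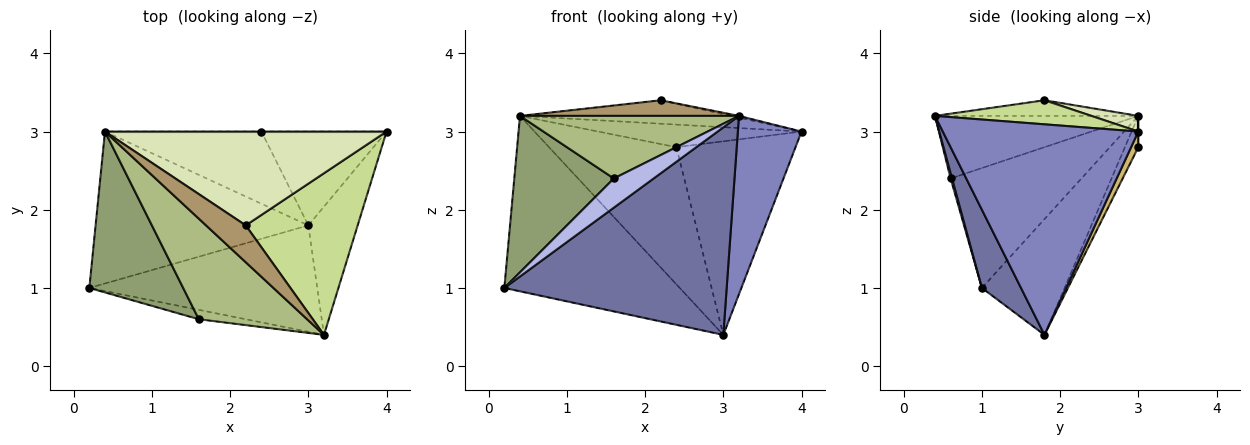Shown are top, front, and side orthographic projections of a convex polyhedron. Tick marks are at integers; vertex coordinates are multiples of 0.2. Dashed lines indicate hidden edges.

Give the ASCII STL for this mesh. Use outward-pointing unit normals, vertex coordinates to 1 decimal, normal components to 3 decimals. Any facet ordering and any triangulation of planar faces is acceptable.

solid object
 facet normal 0.155 -0.879 -0.451
  outer loop
   vertex 3.0 1.8 0.4
   vertex 3.2 0.4 3.2
   vertex 0.2 1.0 1.0
  endloop
 endfacet
 facet normal 0.928 -0.302 -0.217
  outer loop
   vertex 3.0 1.8 0.4
   vertex 4.0 3.0 3.0
   vertex 3.2 0.4 3.2
  endloop
 endfacet
 facet normal -0.336 0.712 -0.617
  outer loop
   vertex 0.4 3.0 3.2
   vertex 3.0 1.8 0.4
   vertex 0.2 1.0 1.0
  endloop
 endfacet
 facet normal 0.034 -0.951 -0.306
  outer loop
   vertex 1.6 0.6 2.4
   vertex 0.2 1.0 1.0
   vertex 3.2 0.4 3.2
  endloop
 endfacet
 facet normal -0.676 -0.514 0.529
  outer loop
   vertex 1.6 0.6 2.4
   vertex 0.4 3.0 3.2
   vertex 0.2 1.0 1.0
  endloop
 endfacet
 facet normal -0.440 -0.474 0.762
  outer loop
   vertex 1.6 0.6 2.4
   vertex 3.2 0.4 3.2
   vertex 0.4 3.0 3.2
  endloop
 endfacet
 facet normal 0.210 0.011 0.978
  outer loop
   vertex 2.2 1.8 3.4
   vertex 3.2 0.4 3.2
   vertex 4.0 3.0 3.0
  endloop
 endfacet
 facet normal 0.054 0.242 0.969
  outer loop
   vertex 2.2 1.8 3.4
   vertex 4.0 3.0 3.0
   vertex 0.4 3.0 3.2
  endloop
 endfacet
 facet normal -0.341 -0.367 0.865
  outer loop
   vertex 2.2 1.8 3.4
   vertex 0.4 3.0 3.2
   vertex 3.2 0.4 3.2
  endloop
 endfacet
 facet normal 0.054 0.898 -0.436
  outer loop
   vertex 2.4 3.0 2.8
   vertex 4.0 3.0 3.0
   vertex 3.0 1.8 0.4
  endloop
 endfacet
 facet normal 0.000 1.000 0.000
  outer loop
   vertex 2.4 3.0 2.8
   vertex 0.4 3.0 3.2
   vertex 4.0 3.0 3.0
  endloop
 endfacet
 facet normal -0.093 0.881 -0.464
  outer loop
   vertex 2.4 3.0 2.8
   vertex 3.0 1.8 0.4
   vertex 0.4 3.0 3.2
  endloop
 endfacet
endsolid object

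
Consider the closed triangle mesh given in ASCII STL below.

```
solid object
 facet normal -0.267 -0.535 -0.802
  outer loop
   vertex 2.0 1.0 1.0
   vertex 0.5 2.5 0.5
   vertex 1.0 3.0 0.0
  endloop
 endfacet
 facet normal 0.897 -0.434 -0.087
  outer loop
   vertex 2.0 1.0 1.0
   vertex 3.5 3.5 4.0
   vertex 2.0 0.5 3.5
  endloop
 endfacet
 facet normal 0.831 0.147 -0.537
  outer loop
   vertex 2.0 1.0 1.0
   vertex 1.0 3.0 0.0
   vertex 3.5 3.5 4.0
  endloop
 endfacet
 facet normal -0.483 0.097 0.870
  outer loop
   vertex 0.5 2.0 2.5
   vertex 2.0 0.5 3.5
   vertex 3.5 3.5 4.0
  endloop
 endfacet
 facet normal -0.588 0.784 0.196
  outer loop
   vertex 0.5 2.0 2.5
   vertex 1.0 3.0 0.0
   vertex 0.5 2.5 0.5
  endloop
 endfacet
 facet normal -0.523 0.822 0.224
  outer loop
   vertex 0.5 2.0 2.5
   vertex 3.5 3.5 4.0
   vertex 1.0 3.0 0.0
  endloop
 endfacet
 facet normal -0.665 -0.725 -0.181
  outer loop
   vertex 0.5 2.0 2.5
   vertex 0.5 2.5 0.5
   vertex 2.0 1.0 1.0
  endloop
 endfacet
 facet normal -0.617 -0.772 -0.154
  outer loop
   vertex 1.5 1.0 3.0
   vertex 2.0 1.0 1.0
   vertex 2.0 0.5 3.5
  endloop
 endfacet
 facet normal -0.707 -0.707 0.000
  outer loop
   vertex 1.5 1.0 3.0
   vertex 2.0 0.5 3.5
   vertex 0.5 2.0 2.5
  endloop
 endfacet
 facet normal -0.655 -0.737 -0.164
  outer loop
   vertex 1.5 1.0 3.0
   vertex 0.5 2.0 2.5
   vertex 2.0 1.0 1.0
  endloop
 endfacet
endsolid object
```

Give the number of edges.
15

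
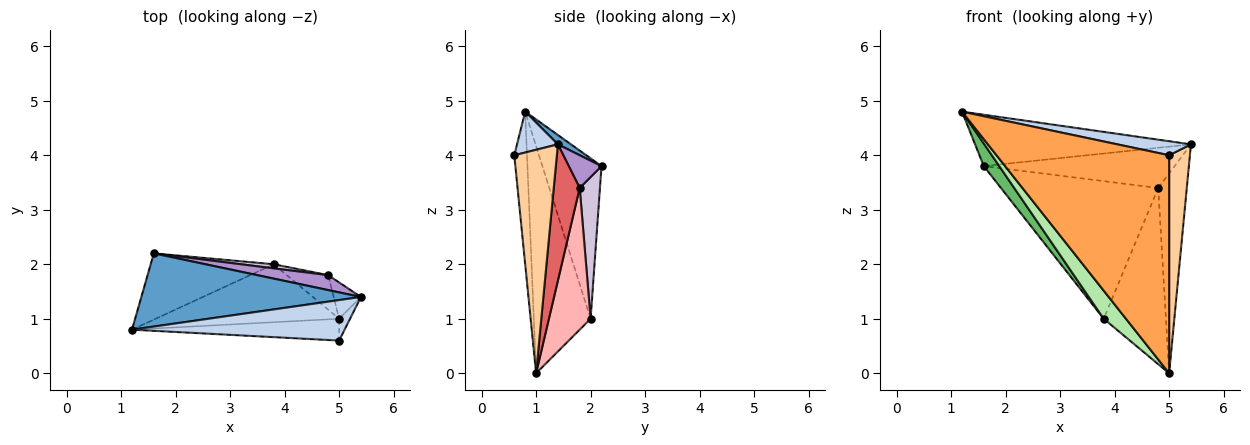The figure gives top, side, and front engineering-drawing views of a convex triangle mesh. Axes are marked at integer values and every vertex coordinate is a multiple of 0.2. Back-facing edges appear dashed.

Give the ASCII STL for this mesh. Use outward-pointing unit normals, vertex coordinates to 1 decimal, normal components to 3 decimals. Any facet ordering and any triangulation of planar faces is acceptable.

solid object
 facet normal 0.035 0.574 0.818
  outer loop
   vertex 1.6 2.2 3.8
   vertex 1.2 0.8 4.8
   vertex 5.4 1.4 4.2
  endloop
 endfacet
 facet normal 0.179 -0.322 0.930
  outer loop
   vertex 5.0 0.6 4.0
   vertex 5.4 1.4 4.2
   vertex 1.2 0.8 4.8
  endloop
 endfacet
 facet normal -0.073 -0.992 -0.099
  outer loop
   vertex 5.0 0.6 4.0
   vertex 1.2 0.8 4.8
   vertex 5.0 1.0 0.0
  endloop
 endfacet
 facet normal 0.898 -0.438 -0.044
  outer loop
   vertex 5.0 0.6 4.0
   vertex 5.0 1.0 0.0
   vertex 5.4 1.4 4.2
  endloop
 endfacet
 facet normal -0.777 -0.204 -0.596
  outer loop
   vertex 3.8 2.0 1.0
   vertex 1.2 0.8 4.8
   vertex 1.6 2.2 3.8
  endloop
 endfacet
 facet normal -0.744 -0.292 -0.601
  outer loop
   vertex 3.8 2.0 1.0
   vertex 5.0 1.0 0.0
   vertex 1.2 0.8 4.8
  endloop
 endfacet
 facet normal 0.667 0.733 -0.133
  outer loop
   vertex 4.8 1.8 3.4
   vertex 5.4 1.4 4.2
   vertex 5.0 1.0 0.0
  endloop
 endfacet
 facet normal 0.549 0.820 -0.161
  outer loop
   vertex 4.8 1.8 3.4
   vertex 5.0 1.0 0.0
   vertex 3.8 2.0 1.0
  endloop
 endfacet
 facet normal 0.159 0.926 0.344
  outer loop
   vertex 4.8 1.8 3.4
   vertex 1.6 2.2 3.8
   vertex 5.4 1.4 4.2
  endloop
 endfacet
 facet normal 0.128 0.991 0.029
  outer loop
   vertex 4.8 1.8 3.4
   vertex 3.8 2.0 1.0
   vertex 1.6 2.2 3.8
  endloop
 endfacet
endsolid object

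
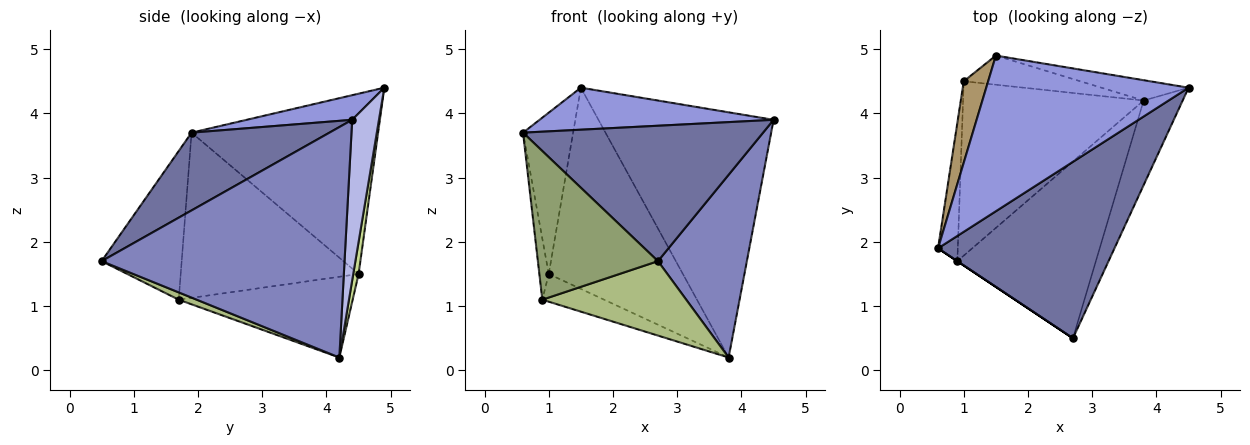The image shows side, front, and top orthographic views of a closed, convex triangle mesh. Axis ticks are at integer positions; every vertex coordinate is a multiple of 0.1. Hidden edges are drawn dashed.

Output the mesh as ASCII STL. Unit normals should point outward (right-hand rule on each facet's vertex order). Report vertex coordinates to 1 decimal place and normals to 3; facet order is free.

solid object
 facet normal 0.330 -0.575 0.749
  outer loop
   vertex 2.7 0.5 1.7
   vertex 4.5 4.4 3.9
   vertex 0.6 1.9 3.7
  endloop
 endfacet
 facet normal 0.927 -0.339 -0.157
  outer loop
   vertex 3.8 4.2 0.2
   vertex 4.5 4.4 3.9
   vertex 2.7 0.5 1.7
  endloop
 endfacet
 facet normal 0.117 -0.259 0.959
  outer loop
   vertex 1.5 4.9 4.4
   vertex 0.6 1.9 3.7
   vertex 4.5 4.4 3.9
  endloop
 endfacet
 facet normal 0.151 0.985 -0.082
  outer loop
   vertex 1.5 4.9 4.4
   vertex 4.5 4.4 3.9
   vertex 3.8 4.2 0.2
  endloop
 endfacet
 facet normal -0.555 -0.832 0.000
  outer loop
   vertex 0.9 1.7 1.1
   vertex 2.7 0.5 1.7
   vertex 0.6 1.9 3.7
  endloop
 endfacet
 facet normal 0.048 -0.388 -0.921
  outer loop
   vertex 0.9 1.7 1.1
   vertex 3.8 4.2 0.2
   vertex 2.7 0.5 1.7
  endloop
 endfacet
 facet normal 0.039 0.989 -0.143
  outer loop
   vertex 1.0 4.5 1.5
   vertex 1.5 4.9 4.4
   vertex 3.8 4.2 0.2
  endloop
 endfacet
 facet normal -0.404 0.143 -0.903
  outer loop
   vertex 1.0 4.5 1.5
   vertex 3.8 4.2 0.2
   vertex 0.9 1.7 1.1
  endloop
 endfacet
 facet normal -0.958 0.257 0.130
  outer loop
   vertex 1.0 4.5 1.5
   vertex 0.6 1.9 3.7
   vertex 1.5 4.9 4.4
  endloop
 endfacet
 facet normal -0.992 0.052 -0.118
  outer loop
   vertex 1.0 4.5 1.5
   vertex 0.9 1.7 1.1
   vertex 0.6 1.9 3.7
  endloop
 endfacet
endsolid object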